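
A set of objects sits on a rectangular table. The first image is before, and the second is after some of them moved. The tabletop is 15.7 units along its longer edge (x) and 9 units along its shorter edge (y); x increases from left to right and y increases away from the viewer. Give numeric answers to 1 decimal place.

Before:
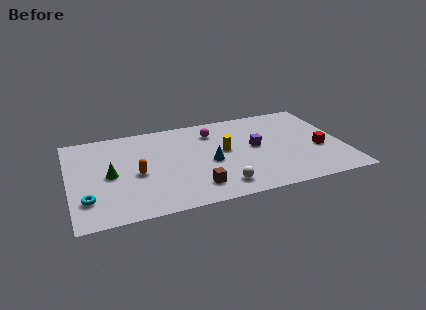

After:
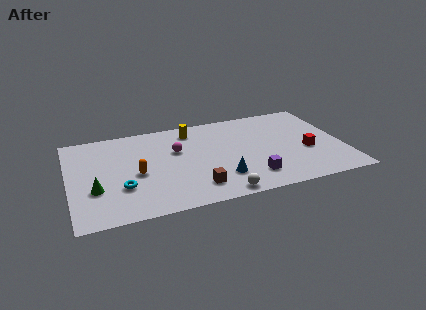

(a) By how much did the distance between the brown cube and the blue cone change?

-0.8

Before: roughly 2.4 units apart; after: 1.6. That's 0.8 units closer together.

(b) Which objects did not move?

the orange capsule and the brown cube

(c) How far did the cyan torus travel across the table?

2.1

The cyan torus was near (0.9, 2.3) before and (2.9, 2.9) after, so it travelled √(2.0² + 0.6²) ≈ 2.1 units.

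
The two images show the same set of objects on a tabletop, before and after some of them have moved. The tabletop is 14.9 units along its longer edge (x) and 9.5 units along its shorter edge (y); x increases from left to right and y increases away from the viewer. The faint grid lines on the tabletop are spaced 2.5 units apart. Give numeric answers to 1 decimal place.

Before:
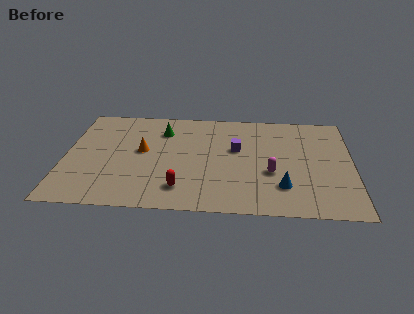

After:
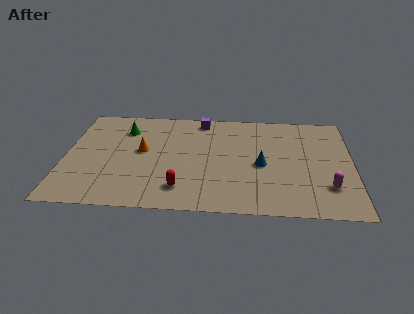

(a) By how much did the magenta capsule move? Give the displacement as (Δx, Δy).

(2.9, -1.1)

From the two frames, the magenta capsule sits at roughly (10.7, 3.6) before and (13.6, 2.5) after.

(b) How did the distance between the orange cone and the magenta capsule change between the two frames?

+3.1

The distance was about 6.9 in the first image and 10.0 in the second, so they moved 3.1 units further apart.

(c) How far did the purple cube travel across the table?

3.3

From (8.9, 5.7) to (7.0, 8.4), the purple cube covered √(1.9² + 2.7²) ≈ 3.3 units.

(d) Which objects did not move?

the orange cone and the red capsule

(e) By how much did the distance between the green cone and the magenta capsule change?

+4.9

Before: roughly 6.7 units apart; after: 11.6. That's 4.9 units further apart.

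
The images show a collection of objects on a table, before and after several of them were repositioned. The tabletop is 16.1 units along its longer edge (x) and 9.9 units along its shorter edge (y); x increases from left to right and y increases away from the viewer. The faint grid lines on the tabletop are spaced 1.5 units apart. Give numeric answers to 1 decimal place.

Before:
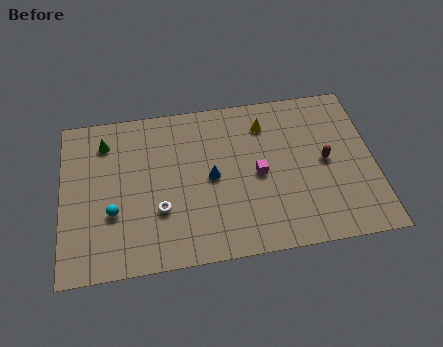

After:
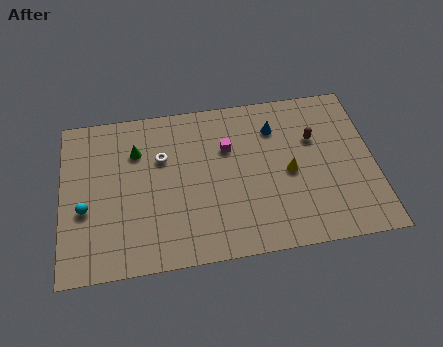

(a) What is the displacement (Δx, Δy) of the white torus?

(0.2, 3.2)

The white torus was at about (5.0, 3.3) and moved to about (5.2, 6.5).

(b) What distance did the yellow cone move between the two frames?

3.4

The yellow cone was near (10.6, 7.8) before and (11.7, 4.6) after, so it travelled √(1.1² + 3.2²) ≈ 3.4 units.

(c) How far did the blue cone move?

4.3

From (7.7, 4.9) to (11.1, 7.5), the blue cone covered √(3.4² + 2.6²) ≈ 4.3 units.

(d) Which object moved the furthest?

the blue cone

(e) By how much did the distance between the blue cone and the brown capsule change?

-3.7

Before: roughly 5.9 units apart; after: 2.2. That's 3.7 units closer together.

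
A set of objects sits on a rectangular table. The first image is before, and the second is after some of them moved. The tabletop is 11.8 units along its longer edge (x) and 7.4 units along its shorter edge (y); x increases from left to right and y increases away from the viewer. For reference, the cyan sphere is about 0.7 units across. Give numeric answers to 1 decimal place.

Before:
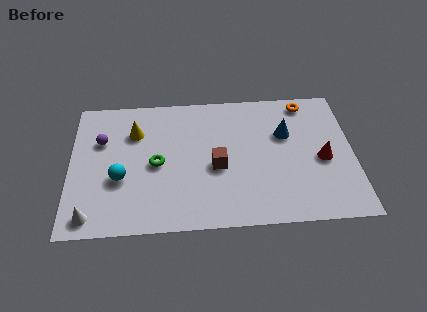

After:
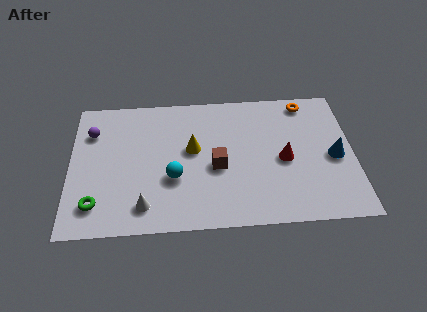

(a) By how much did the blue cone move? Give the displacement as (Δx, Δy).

(2.0, -1.4)

The blue cone was at about (9.0, 4.8) and moved to about (11.0, 3.4).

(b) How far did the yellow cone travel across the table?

2.6

The yellow cone moved from about (2.7, 5.3) to (5.1, 4.2), a distance of √(2.4² + 1.1²) ≈ 2.6.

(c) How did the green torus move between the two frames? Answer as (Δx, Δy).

(-2.5, -2.0)

The green torus started near (3.6, 3.5) and ended near (1.1, 1.5).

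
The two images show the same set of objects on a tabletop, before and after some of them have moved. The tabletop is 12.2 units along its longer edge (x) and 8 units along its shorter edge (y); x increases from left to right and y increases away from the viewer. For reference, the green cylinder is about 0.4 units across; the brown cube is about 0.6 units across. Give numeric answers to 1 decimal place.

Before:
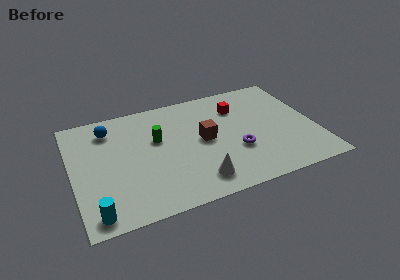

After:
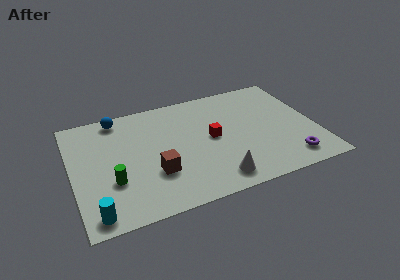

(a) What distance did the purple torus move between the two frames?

2.9

The purple torus was near (8.1, 2.8) before and (10.6, 1.3) after, so it travelled √(2.5² + 1.5²) ≈ 2.9 units.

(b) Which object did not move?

the cyan cylinder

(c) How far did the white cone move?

0.9

The white cone moved from about (6.0, 1.4) to (6.9, 1.2), a distance of √(0.9² + 0.2²) ≈ 0.9.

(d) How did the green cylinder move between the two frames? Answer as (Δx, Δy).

(-2.4, -2.2)

The green cylinder started near (4.3, 4.9) and ended near (1.9, 2.7).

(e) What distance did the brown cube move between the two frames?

3.0

The brown cube was near (6.6, 4.1) before and (4.0, 2.6) after, so it travelled √(2.6² + 1.5²) ≈ 3.0 units.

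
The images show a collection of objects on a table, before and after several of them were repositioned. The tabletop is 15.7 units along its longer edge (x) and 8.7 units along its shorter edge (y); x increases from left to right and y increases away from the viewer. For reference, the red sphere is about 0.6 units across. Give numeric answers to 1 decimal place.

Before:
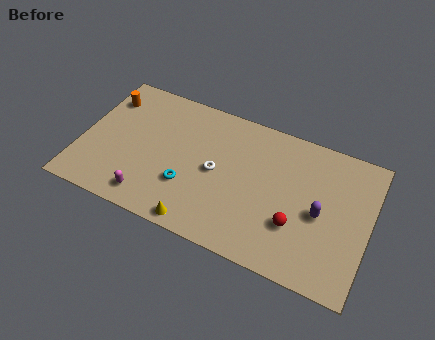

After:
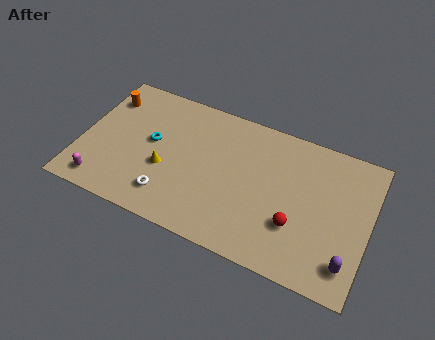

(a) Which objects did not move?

the red sphere and the orange cylinder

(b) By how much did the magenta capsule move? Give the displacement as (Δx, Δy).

(-2.6, -0.1)

From the two frames, the magenta capsule sits at roughly (4.1, 1.3) before and (1.5, 1.2) after.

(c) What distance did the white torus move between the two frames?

3.4

The white torus was near (7.4, 4.3) before and (5.1, 1.8) after, so it travelled √(2.3² + 2.5²) ≈ 3.4 units.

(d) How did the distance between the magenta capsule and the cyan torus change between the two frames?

+1.9

The distance was about 2.4 in the first image and 4.3 in the second, so they moved 1.9 units further apart.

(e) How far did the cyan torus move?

3.0

The cyan torus moved from about (6.0, 2.8) to (3.8, 4.8), a distance of √(2.2² + 2.0²) ≈ 3.0.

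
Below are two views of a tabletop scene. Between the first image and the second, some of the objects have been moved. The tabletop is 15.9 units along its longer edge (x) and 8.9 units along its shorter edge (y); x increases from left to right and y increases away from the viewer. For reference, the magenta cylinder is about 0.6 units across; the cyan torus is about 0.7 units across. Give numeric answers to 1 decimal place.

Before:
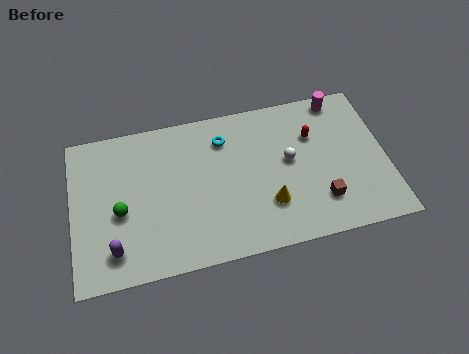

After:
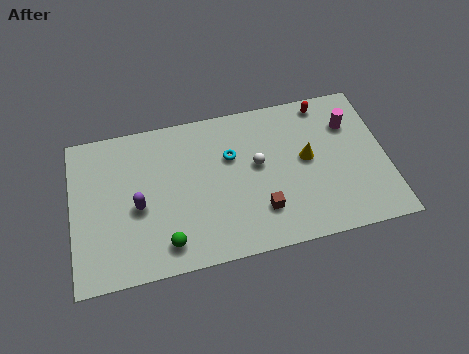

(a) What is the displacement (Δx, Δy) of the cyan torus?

(0.3, -1.1)

From the two frames, the cyan torus sits at roughly (7.8, 6.9) before and (8.1, 5.8) after.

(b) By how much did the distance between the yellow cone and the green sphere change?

+0.5

The distance was about 7.5 in the first image and 8.0 in the second, so they moved 0.5 units further apart.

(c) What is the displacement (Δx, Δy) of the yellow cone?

(2.1, 2.2)

The yellow cone was at about (9.8, 2.6) and moved to about (11.9, 4.8).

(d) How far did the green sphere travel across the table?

3.2

The green sphere moved from about (2.4, 3.8) to (4.6, 1.5), a distance of √(2.2² + 2.3²) ≈ 3.2.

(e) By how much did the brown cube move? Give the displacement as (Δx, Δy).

(-3.0, 0.1)

The brown cube was at about (12.4, 2.2) and moved to about (9.4, 2.3).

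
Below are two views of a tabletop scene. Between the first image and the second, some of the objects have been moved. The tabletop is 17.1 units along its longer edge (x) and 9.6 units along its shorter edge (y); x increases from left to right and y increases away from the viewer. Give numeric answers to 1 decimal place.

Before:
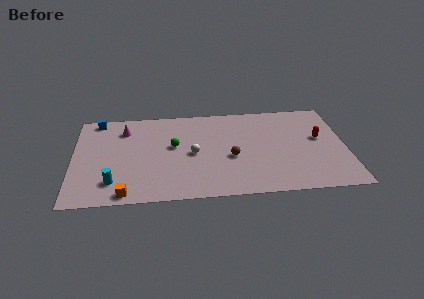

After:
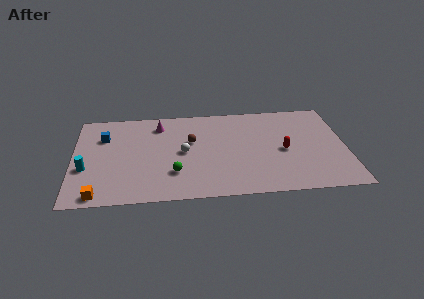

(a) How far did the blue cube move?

1.9

The blue cube was near (1.5, 8.7) before and (1.9, 6.8) after, so it travelled √(0.4² + 1.9²) ≈ 1.9 units.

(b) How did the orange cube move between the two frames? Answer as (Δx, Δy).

(-1.7, 0.0)

From the two frames, the orange cube sits at roughly (3.3, 0.9) before and (1.6, 0.9) after.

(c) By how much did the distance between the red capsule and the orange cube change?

-0.9

They were about 13.0 units apart before and 12.1 after — 0.9 units closer together.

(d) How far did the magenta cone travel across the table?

2.2

From (3.2, 7.5) to (5.4, 7.8), the magenta cone covered √(2.2² + 0.3²) ≈ 2.2 units.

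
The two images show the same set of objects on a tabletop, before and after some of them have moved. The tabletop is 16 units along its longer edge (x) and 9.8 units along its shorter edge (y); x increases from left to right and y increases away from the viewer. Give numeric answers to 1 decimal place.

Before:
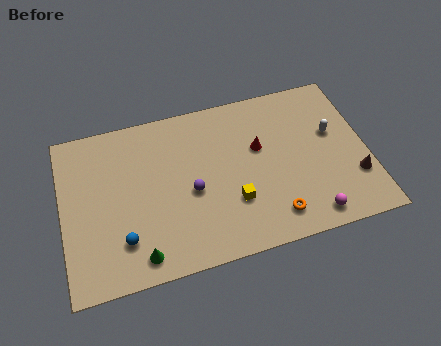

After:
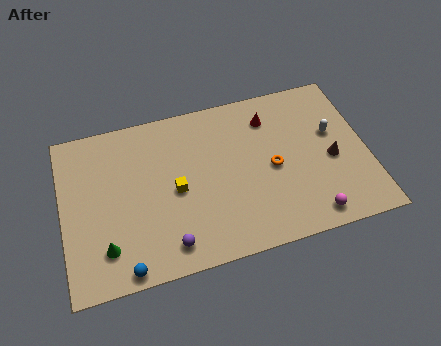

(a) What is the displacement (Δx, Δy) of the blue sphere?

(0.0, -1.6)

From the two frames, the blue sphere sits at roughly (3.0, 2.4) before and (3.0, 0.8) after.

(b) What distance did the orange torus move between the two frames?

2.9

From (10.8, 1.7) to (11.0, 4.6), the orange torus covered √(0.2² + 2.9²) ≈ 2.9 units.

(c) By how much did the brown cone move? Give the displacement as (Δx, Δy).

(-1.1, 1.4)

The brown cone was at about (15.2, 2.9) and moved to about (14.1, 4.3).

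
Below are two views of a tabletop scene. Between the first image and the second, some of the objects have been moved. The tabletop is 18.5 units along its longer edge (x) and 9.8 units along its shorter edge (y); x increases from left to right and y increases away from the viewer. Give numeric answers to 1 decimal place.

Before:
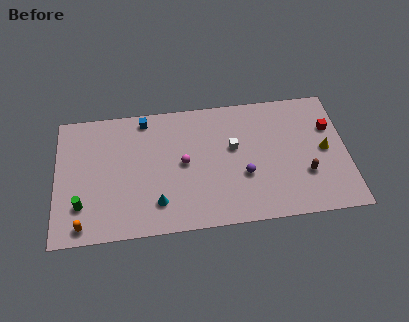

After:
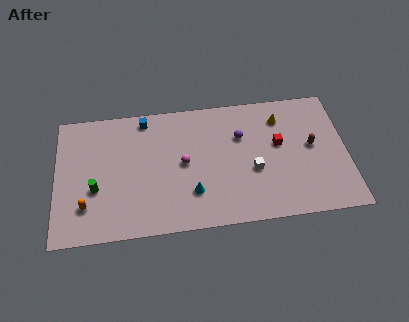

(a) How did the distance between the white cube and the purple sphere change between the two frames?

+0.5

Before: roughly 2.3 units apart; after: 2.8. That's 0.5 units further apart.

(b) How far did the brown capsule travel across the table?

2.2

The brown capsule was near (15.8, 3.2) before and (16.3, 5.3) after, so it travelled √(0.5² + 2.1²) ≈ 2.2 units.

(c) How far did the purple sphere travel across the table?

3.0

From (11.9, 3.6) to (11.8, 6.6), the purple sphere covered √(0.1² + 3.0²) ≈ 3.0 units.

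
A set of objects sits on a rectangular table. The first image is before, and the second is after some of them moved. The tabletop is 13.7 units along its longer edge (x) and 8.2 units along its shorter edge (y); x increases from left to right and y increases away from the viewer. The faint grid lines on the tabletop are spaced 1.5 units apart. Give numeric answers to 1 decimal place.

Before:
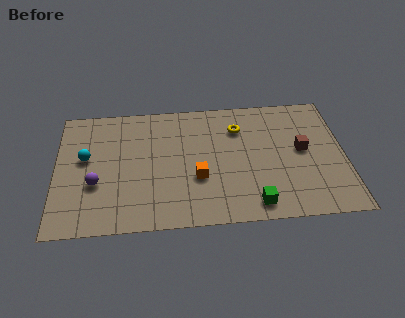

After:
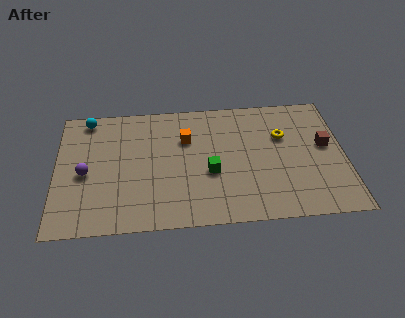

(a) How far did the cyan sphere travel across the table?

2.6

The cyan sphere moved from about (1.4, 4.7) to (1.5, 7.3), a distance of √(0.1² + 2.6²) ≈ 2.6.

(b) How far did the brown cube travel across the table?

1.1

From (11.7, 4.4) to (12.8, 4.6), the brown cube covered √(1.1² + 0.2²) ≈ 1.1 units.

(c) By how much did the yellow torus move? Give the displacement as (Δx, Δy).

(2.1, -0.7)

From the two frames, the yellow torus sits at roughly (8.7, 6.1) before and (10.8, 5.4) after.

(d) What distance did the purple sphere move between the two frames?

0.9

From (1.9, 3.0) to (1.4, 3.7), the purple sphere covered √(0.5² + 0.7²) ≈ 0.9 units.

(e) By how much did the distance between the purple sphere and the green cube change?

-1.7

They were about 7.6 units apart before and 5.9 after — 1.7 units closer together.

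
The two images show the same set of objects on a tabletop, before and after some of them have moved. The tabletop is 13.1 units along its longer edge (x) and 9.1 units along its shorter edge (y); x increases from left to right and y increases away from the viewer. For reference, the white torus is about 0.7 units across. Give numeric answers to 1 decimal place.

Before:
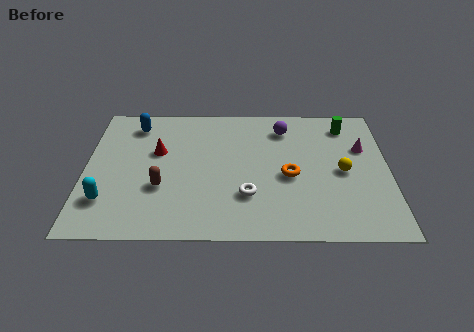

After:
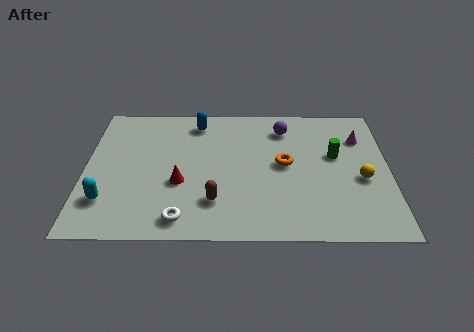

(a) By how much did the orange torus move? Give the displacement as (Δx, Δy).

(-0.2, 0.8)

From the two frames, the orange torus sits at roughly (8.8, 4.0) before and (8.6, 4.8) after.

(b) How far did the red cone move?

2.3

The red cone was near (3.1, 5.6) before and (4.1, 3.5) after, so it travelled √(1.0² + 2.1²) ≈ 2.3 units.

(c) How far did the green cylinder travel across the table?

2.2

From (11.3, 7.5) to (10.8, 5.4), the green cylinder covered √(0.5² + 2.1²) ≈ 2.2 units.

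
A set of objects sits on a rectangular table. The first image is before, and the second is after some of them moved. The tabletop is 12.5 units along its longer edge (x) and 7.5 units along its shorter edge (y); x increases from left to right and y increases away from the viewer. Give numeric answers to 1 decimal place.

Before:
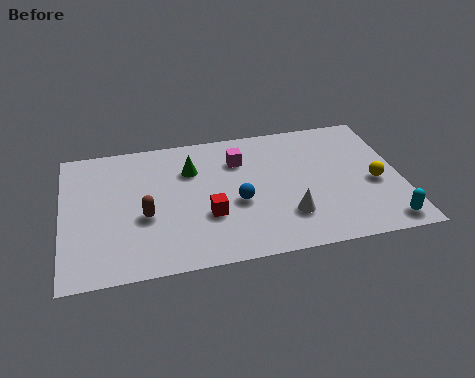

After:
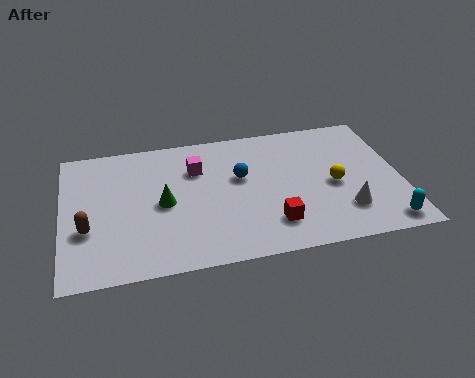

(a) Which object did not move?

the cyan capsule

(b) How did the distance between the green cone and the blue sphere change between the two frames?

+0.3

They were about 2.7 units apart before and 3.0 after — 0.3 units further apart.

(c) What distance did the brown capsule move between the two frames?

2.1

The brown capsule moved from about (3.0, 3.0) to (0.9, 2.7), a distance of √(2.1² + 0.3²) ≈ 2.1.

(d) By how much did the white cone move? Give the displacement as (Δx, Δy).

(2.1, -0.1)

From the two frames, the white cone sits at roughly (8.2, 2.0) before and (10.3, 1.9) after.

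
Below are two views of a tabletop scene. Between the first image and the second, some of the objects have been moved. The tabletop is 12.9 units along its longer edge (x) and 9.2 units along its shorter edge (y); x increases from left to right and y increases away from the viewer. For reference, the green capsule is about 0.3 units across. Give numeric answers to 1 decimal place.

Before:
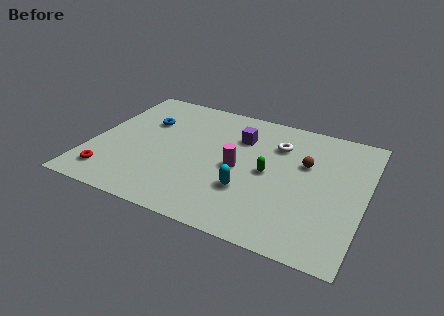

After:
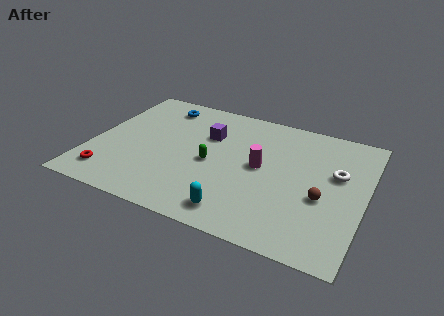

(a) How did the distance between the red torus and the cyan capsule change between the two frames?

-0.4

They were about 6.5 units apart before and 6.1 after — 0.4 units closer together.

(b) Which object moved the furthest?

the white torus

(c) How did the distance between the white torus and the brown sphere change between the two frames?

+0.3

Before: roughly 1.7 units apart; after: 2.0. That's 0.3 units further apart.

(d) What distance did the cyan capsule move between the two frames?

1.6

The cyan capsule was near (7.6, 2.9) before and (7.3, 1.3) after, so it travelled √(0.3² + 1.6²) ≈ 1.6 units.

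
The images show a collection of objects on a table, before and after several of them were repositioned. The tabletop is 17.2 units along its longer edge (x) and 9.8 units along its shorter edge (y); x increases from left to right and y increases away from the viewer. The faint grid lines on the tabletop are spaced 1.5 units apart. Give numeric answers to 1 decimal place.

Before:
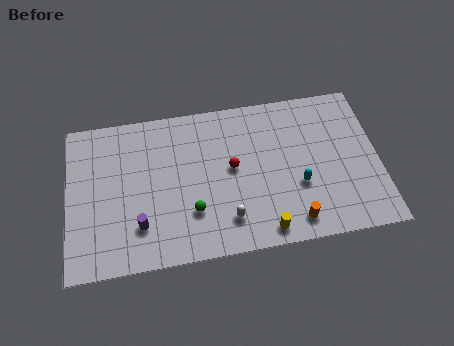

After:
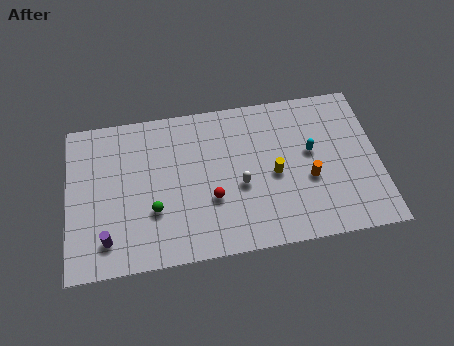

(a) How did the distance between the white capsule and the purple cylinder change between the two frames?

+2.9

Before: roughly 4.8 units apart; after: 7.7. That's 2.9 units further apart.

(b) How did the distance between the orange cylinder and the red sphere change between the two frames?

+0.4

They were about 5.0 units apart before and 5.4 after — 0.4 units further apart.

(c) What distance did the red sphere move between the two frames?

2.2

The red sphere moved from about (9.1, 5.3) to (7.9, 3.5), a distance of √(1.2² + 1.8²) ≈ 2.2.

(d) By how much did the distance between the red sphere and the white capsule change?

-1.5

Before: roughly 3.2 units apart; after: 1.7. That's 1.5 units closer together.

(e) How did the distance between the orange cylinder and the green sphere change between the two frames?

+2.9

The distance was about 5.7 in the first image and 8.6 in the second, so they moved 2.9 units further apart.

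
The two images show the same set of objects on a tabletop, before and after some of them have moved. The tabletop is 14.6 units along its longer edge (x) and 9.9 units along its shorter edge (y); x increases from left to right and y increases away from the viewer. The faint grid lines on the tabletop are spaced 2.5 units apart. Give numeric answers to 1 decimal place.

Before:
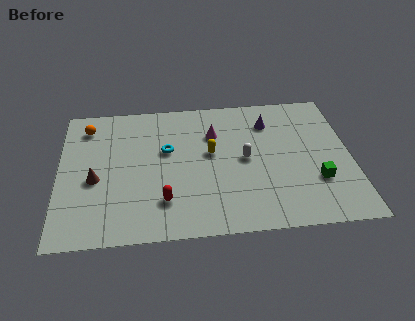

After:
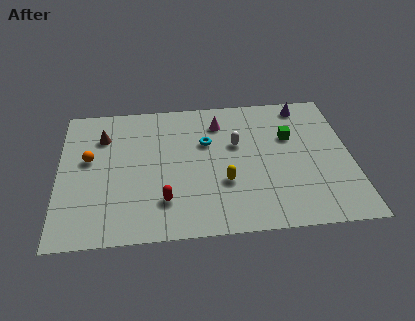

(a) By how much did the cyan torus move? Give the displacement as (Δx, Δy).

(2.0, 0.4)

From the two frames, the cyan torus sits at roughly (5.4, 6.0) before and (7.4, 6.4) after.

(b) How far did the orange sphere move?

2.4

The orange sphere was near (1.4, 8.1) before and (1.5, 5.7) after, so it travelled √(0.1² + 2.4²) ≈ 2.4 units.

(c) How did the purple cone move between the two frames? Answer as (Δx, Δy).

(1.8, 1.1)

The purple cone was at about (10.6, 7.6) and moved to about (12.4, 8.7).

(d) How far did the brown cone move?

3.1

The brown cone was near (1.8, 4.2) before and (2.2, 7.3) after, so it travelled √(0.4² + 3.1²) ≈ 3.1 units.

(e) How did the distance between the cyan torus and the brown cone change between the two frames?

+1.3

They were about 4.0 units apart before and 5.3 after — 1.3 units further apart.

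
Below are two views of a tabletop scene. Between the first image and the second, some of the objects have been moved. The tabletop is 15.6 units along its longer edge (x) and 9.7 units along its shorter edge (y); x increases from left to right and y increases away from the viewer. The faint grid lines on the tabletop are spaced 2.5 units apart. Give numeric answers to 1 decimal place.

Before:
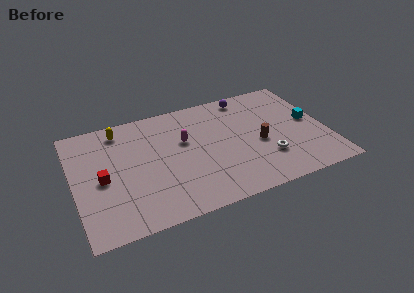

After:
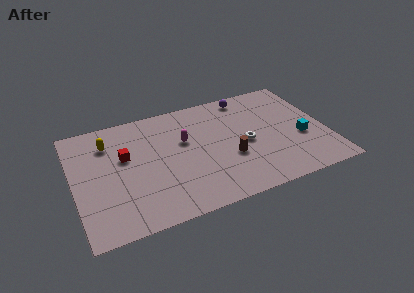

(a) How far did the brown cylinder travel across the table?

2.0

The brown cylinder moved from about (11.4, 4.2) to (9.5, 3.6), a distance of √(1.9² + 0.6²) ≈ 2.0.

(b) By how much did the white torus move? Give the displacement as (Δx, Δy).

(-1.1, 1.7)

The white torus was at about (11.7, 2.8) and moved to about (10.6, 4.5).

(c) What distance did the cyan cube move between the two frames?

1.5

The cyan cube was near (14.7, 5.1) before and (14.0, 3.8) after, so it travelled √(0.7² + 1.3²) ≈ 1.5 units.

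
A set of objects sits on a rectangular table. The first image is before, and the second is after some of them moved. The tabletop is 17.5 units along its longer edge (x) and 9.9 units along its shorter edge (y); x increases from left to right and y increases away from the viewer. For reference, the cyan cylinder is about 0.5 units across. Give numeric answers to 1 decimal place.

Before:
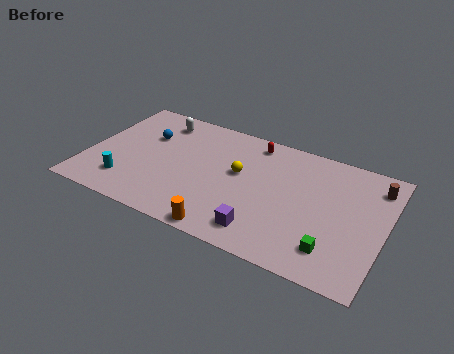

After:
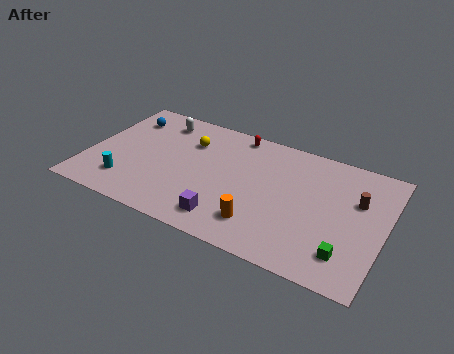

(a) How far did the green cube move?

0.8

The green cube moved from about (14.8, 2.1) to (15.6, 2.1), a distance of √(0.8² + 0.0²) ≈ 0.8.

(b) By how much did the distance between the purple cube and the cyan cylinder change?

-2.1

Before: roughly 8.2 units apart; after: 6.1. That's 2.1 units closer together.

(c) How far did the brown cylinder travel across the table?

1.8

The brown cylinder was near (16.7, 8.0) before and (15.8, 6.4) after, so it travelled √(0.9² + 1.6²) ≈ 1.8 units.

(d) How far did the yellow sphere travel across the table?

3.5

The yellow sphere moved from about (8.9, 5.7) to (5.7, 7.1), a distance of √(3.2² + 1.4²) ≈ 3.5.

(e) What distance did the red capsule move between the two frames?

1.1

The red capsule moved from about (9.4, 8.6) to (8.3, 8.9), a distance of √(1.1² + 0.3²) ≈ 1.1.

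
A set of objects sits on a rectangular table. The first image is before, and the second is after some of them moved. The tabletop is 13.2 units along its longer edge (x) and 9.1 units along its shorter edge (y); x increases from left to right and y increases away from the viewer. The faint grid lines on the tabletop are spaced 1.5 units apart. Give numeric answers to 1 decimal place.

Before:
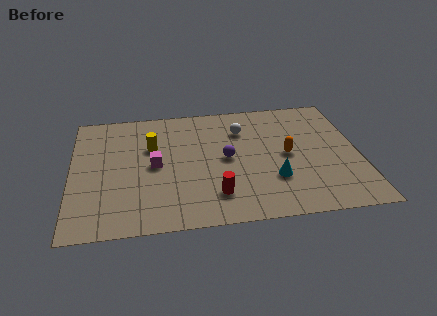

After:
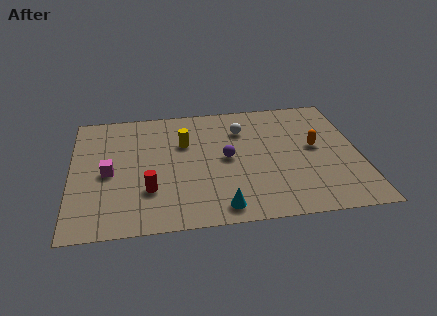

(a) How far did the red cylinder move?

3.1

The red cylinder moved from about (6.5, 2.0) to (3.5, 2.7), a distance of √(3.0² + 0.7²) ≈ 3.1.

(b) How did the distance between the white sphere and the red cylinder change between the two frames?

+1.0

They were about 4.9 units apart before and 5.9 after — 1.0 units further apart.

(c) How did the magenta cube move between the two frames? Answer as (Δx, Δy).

(-2.1, -0.3)

The magenta cube was at about (3.8, 4.5) and moved to about (1.7, 4.2).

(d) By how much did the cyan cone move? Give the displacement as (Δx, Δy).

(-2.5, -1.7)

From the two frames, the cyan cone sits at roughly (9.2, 2.8) before and (6.7, 1.1) after.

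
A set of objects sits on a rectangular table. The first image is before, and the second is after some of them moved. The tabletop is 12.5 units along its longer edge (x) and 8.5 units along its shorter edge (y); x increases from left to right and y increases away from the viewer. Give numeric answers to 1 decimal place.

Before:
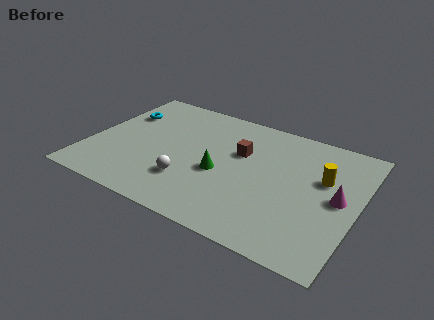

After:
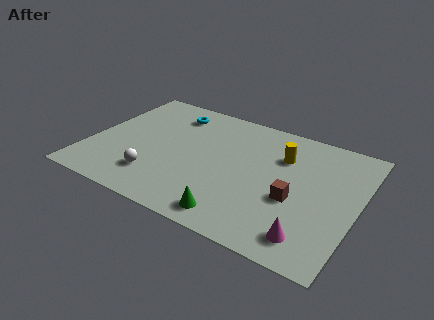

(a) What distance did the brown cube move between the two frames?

3.4

The brown cube was near (6.9, 5.4) before and (9.7, 3.4) after, so it travelled √(2.8² + 2.0²) ≈ 3.4 units.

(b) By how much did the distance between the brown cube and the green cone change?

+1.4

They were about 1.9 units apart before and 3.3 after — 1.4 units further apart.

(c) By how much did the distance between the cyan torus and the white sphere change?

-0.3

The distance was about 5.2 in the first image and 4.9 in the second, so they moved 0.3 units closer together.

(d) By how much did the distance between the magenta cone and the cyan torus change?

-1.5

The distance was about 10.6 in the first image and 9.1 in the second, so they moved 1.5 units closer together.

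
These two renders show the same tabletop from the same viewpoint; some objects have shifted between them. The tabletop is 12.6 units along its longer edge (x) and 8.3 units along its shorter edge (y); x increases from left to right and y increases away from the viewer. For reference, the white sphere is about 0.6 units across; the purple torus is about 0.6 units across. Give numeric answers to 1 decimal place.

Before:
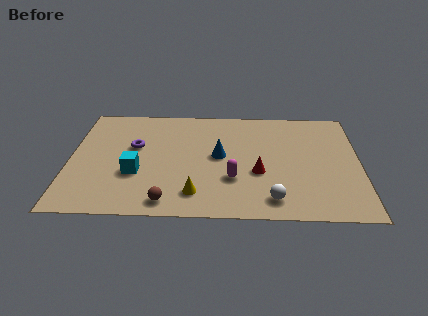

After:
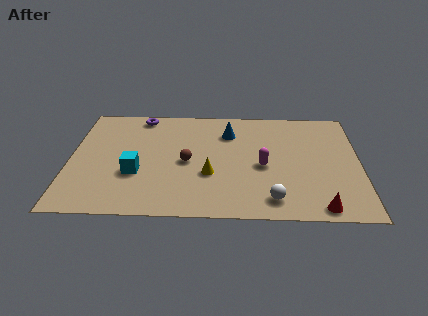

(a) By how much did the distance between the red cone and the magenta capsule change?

+2.6

Before: roughly 1.2 units apart; after: 3.8. That's 2.6 units further apart.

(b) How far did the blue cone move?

1.8

From (6.5, 4.4) to (6.9, 6.2), the blue cone covered √(0.4² + 1.8²) ≈ 1.8 units.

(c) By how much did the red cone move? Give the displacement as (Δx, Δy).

(2.6, -2.4)

The red cone was at about (8.2, 3.2) and moved to about (10.8, 0.8).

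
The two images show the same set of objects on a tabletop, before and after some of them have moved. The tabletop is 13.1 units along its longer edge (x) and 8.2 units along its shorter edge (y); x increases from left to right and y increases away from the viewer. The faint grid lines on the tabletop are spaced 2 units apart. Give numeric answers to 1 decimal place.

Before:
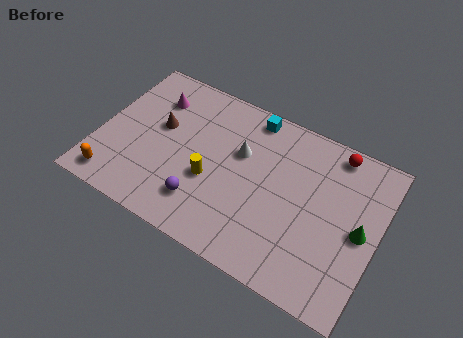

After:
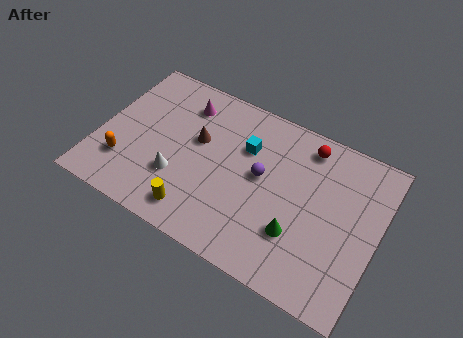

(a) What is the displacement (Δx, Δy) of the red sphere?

(-1.3, -0.3)

From the two frames, the red sphere sits at roughly (10.7, 7.3) before and (9.4, 7.0) after.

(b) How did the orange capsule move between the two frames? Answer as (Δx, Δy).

(0.3, 1.1)

The orange capsule was at about (1.1, 1.1) and moved to about (1.4, 2.2).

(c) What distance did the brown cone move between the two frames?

1.8

From (2.7, 4.8) to (4.5, 4.9), the brown cone covered √(1.8² + 0.1²) ≈ 1.8 units.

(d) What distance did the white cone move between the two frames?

3.7

From (6.5, 5.2) to (3.9, 2.6), the white cone covered √(2.6² + 2.6²) ≈ 3.7 units.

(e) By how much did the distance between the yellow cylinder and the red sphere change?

+0.5

Before: roughly 6.7 units apart; after: 7.2. That's 0.5 units further apart.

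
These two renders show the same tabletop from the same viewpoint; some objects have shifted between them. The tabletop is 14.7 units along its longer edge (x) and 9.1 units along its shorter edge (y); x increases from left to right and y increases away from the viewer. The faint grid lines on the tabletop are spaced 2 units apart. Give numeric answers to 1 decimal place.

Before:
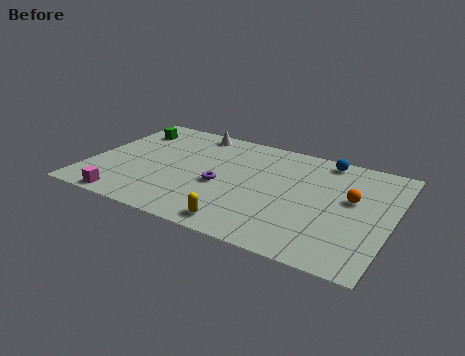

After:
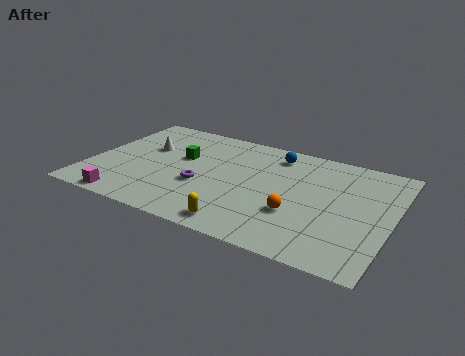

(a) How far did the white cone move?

3.1

The white cone moved from about (4.5, 8.1) to (2.5, 5.7), a distance of √(2.0² + 2.4²) ≈ 3.1.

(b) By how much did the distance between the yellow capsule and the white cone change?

-0.7

Before: roughly 7.8 units apart; after: 7.1. That's 0.7 units closer together.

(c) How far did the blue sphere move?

2.5

The blue sphere was near (11.1, 8.1) before and (8.7, 7.6) after, so it travelled √(2.4² + 0.5²) ≈ 2.5 units.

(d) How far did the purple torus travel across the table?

1.0

From (6.5, 3.9) to (5.6, 3.5), the purple torus covered √(0.9² + 0.4²) ≈ 1.0 units.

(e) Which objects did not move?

the magenta cube and the yellow capsule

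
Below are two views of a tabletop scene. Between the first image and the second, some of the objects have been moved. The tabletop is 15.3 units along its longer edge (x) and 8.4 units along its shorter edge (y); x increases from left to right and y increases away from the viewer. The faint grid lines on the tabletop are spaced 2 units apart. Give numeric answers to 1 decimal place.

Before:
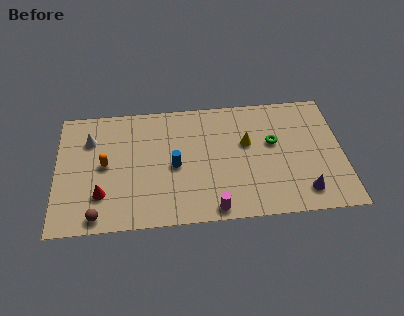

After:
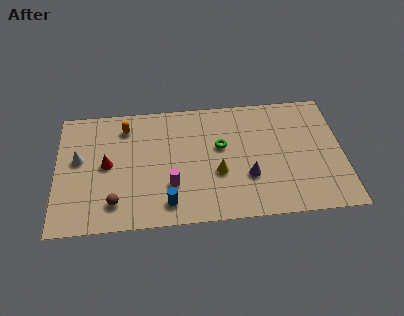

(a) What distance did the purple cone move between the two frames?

3.2

The purple cone was near (13.1, 1.5) before and (10.2, 2.8) after, so it travelled √(2.9² + 1.3²) ≈ 3.2 units.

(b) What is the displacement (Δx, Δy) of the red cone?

(0.3, 2.0)

The red cone started near (2.4, 2.3) and ended near (2.7, 4.3).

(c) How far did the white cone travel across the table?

1.4

The white cone moved from about (1.8, 6.1) to (1.2, 4.8), a distance of √(0.6² + 1.3²) ≈ 1.4.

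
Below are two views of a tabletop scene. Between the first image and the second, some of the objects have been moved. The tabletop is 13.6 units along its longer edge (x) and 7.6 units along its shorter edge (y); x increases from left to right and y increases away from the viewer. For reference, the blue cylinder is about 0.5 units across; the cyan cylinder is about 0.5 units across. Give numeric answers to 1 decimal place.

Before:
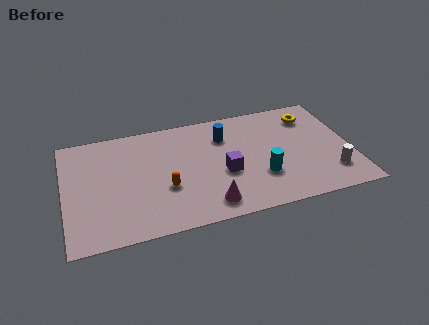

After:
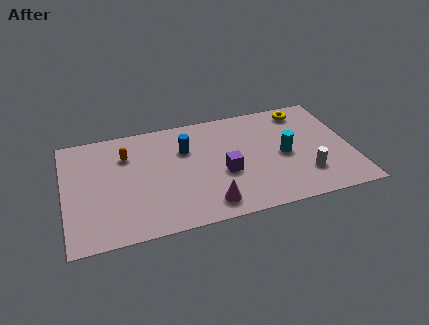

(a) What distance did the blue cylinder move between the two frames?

1.9

The blue cylinder was near (7.7, 5.6) before and (5.8, 5.2) after, so it travelled √(1.9² + 0.4²) ≈ 1.9 units.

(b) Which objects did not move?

the purple cube and the magenta cone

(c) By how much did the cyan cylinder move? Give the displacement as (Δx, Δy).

(1.2, 1.2)

The cyan cylinder started near (9.2, 2.4) and ended near (10.4, 3.6).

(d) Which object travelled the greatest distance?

the orange capsule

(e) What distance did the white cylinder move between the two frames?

1.2

The white cylinder was near (12.5, 1.8) before and (11.3, 2.0) after, so it travelled √(1.2² + 0.2²) ≈ 1.2 units.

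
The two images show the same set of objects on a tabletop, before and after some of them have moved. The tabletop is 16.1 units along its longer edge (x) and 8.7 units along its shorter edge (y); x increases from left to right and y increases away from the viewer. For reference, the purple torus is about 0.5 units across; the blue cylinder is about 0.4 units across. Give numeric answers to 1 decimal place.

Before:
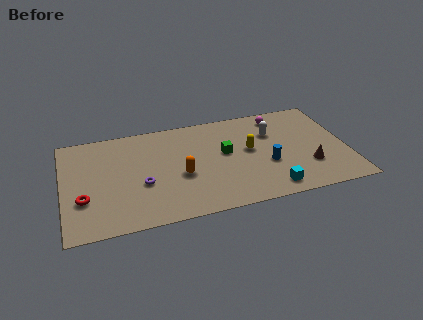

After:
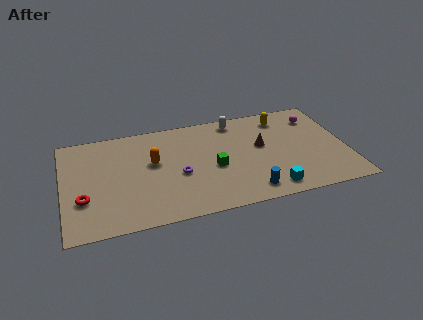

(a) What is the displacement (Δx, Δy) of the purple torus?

(2.1, 0.3)

The purple torus was at about (4.4, 3.4) and moved to about (6.5, 3.7).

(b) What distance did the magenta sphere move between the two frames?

2.2

The magenta sphere was near (12.5, 7.4) before and (14.6, 6.8) after, so it travelled √(2.1² + 0.6²) ≈ 2.2 units.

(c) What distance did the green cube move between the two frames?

1.3

From (9.2, 4.9) to (8.5, 3.8), the green cube covered √(0.7² + 1.1²) ≈ 1.3 units.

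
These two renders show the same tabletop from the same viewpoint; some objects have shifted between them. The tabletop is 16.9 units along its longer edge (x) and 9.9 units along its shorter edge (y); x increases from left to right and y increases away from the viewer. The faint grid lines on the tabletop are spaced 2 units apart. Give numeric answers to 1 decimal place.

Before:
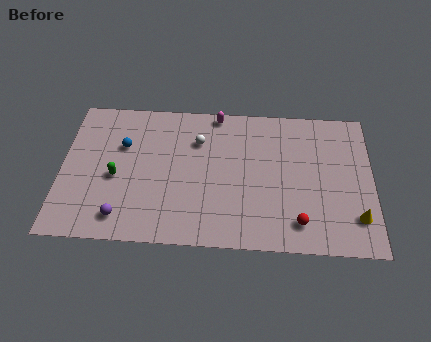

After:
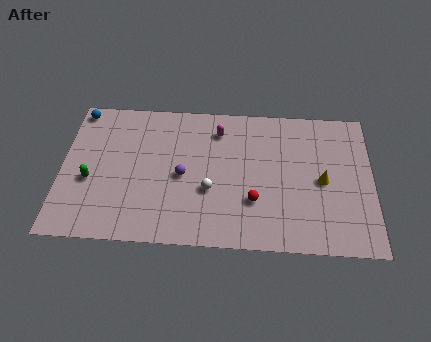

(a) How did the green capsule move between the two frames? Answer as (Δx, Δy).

(-1.4, -0.3)

From the two frames, the green capsule sits at roughly (3.0, 4.3) before and (1.6, 4.0) after.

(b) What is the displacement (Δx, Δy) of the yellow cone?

(-1.8, 2.4)

The yellow cone started near (16.0, 2.3) and ended near (14.2, 4.7).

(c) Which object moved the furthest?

the purple sphere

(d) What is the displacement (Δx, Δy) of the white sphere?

(0.7, -3.4)

From the two frames, the white sphere sits at roughly (7.4, 7.1) before and (8.1, 3.7) after.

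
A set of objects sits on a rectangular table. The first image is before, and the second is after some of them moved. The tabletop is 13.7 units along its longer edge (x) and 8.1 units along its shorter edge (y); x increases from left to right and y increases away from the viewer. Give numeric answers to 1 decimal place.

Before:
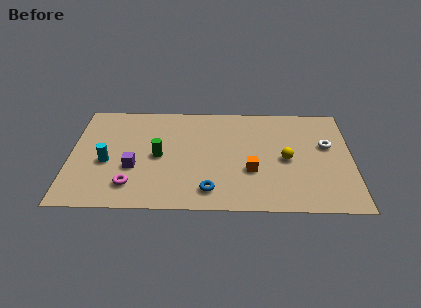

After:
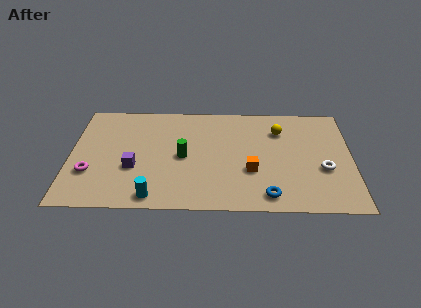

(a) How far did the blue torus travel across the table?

2.8

From (6.8, 1.4) to (9.6, 1.1), the blue torus covered √(2.8² + 0.3²) ≈ 2.8 units.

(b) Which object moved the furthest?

the cyan cylinder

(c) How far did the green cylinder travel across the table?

1.2

From (4.3, 3.9) to (5.5, 3.9), the green cylinder covered √(1.2² + 0.0²) ≈ 1.2 units.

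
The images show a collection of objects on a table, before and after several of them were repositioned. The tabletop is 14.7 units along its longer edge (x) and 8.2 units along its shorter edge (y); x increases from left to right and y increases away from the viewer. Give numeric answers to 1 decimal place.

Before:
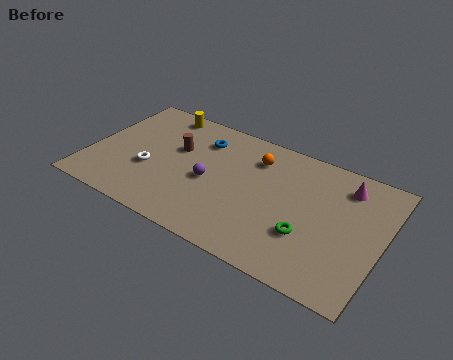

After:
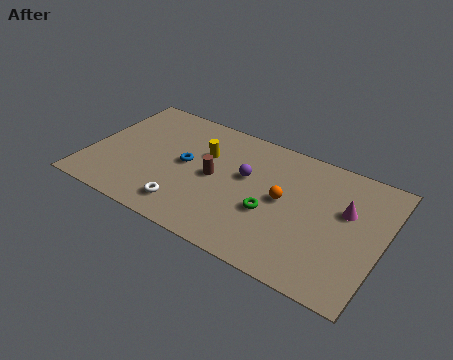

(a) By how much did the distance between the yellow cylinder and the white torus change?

-0.3

The distance was about 4.2 in the first image and 3.9 in the second, so they moved 0.3 units closer together.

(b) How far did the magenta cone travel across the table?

1.5

From (12.6, 6.6) to (12.8, 5.1), the magenta cone covered √(0.2² + 1.5²) ≈ 1.5 units.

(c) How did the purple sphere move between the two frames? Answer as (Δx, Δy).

(1.7, 1.2)

From the two frames, the purple sphere sits at roughly (6.1, 3.7) before and (7.8, 4.9) after.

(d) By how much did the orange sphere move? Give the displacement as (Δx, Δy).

(1.7, -2.0)

The orange sphere started near (8.1, 6.3) and ended near (9.8, 4.3).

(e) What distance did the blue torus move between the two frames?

2.1

The blue torus was near (5.3, 6.3) before and (4.8, 4.3) after, so it travelled √(0.5² + 2.0²) ≈ 2.1 units.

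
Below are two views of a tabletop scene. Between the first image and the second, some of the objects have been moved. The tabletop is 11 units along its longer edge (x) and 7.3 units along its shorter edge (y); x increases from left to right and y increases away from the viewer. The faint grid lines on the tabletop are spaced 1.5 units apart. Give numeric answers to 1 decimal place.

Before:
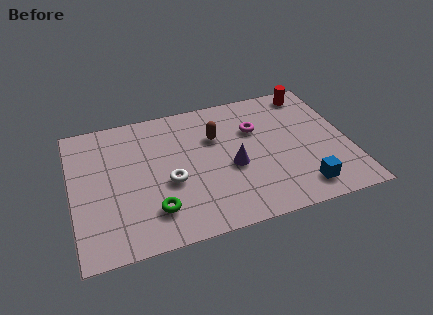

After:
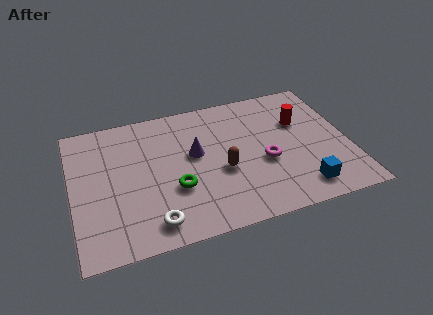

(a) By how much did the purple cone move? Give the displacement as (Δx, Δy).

(-1.4, 1.1)

From the two frames, the purple cone sits at roughly (6.3, 3.1) before and (4.9, 4.2) after.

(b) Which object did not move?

the blue cube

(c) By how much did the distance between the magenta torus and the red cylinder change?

-0.4

The distance was about 2.8 in the first image and 2.4 in the second, so they moved 0.4 units closer together.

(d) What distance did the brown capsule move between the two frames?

1.9

The brown capsule moved from about (5.8, 4.9) to (5.9, 3.0), a distance of √(0.1² + 1.9²) ≈ 1.9.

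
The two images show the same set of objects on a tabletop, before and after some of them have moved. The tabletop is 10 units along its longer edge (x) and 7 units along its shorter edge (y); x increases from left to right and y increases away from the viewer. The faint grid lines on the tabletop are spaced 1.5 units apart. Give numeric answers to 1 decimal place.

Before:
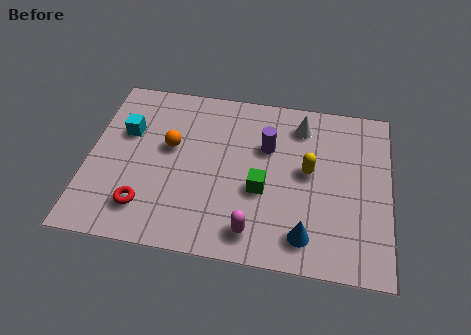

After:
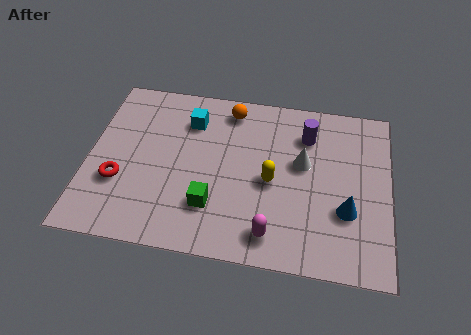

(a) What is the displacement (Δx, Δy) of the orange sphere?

(1.9, 1.9)

The orange sphere started near (2.7, 4.1) and ended near (4.6, 6.0).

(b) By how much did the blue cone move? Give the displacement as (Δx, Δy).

(1.3, 1.2)

The blue cone started near (7.3, 1.2) and ended near (8.6, 2.4).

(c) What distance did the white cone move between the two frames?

1.6

The white cone was near (7.0, 5.7) before and (7.1, 4.1) after, so it travelled √(0.1² + 1.6²) ≈ 1.6 units.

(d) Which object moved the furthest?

the orange sphere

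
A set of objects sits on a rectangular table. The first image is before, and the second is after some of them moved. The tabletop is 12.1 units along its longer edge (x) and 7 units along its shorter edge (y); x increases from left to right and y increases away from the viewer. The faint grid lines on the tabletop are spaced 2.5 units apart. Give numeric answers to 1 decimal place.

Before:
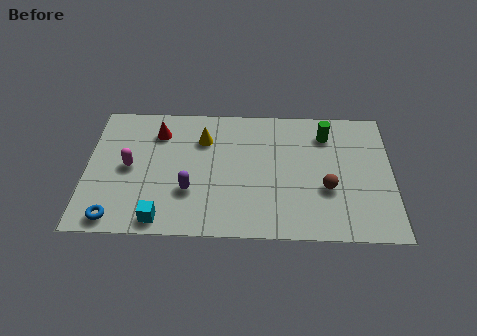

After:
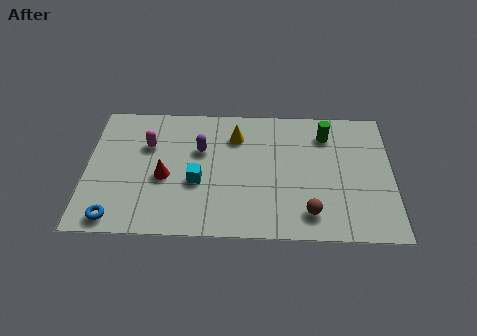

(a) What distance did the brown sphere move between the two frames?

1.5

The brown sphere was near (9.5, 2.6) before and (8.8, 1.3) after, so it travelled √(0.7² + 1.3²) ≈ 1.5 units.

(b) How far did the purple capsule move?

2.2

From (4.1, 2.3) to (4.5, 4.5), the purple capsule covered √(0.4² + 2.2²) ≈ 2.2 units.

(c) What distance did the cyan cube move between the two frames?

2.4

From (3.0, 0.8) to (4.4, 2.8), the cyan cube covered √(1.4² + 2.0²) ≈ 2.4 units.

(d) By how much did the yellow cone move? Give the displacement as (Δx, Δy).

(1.3, 0.2)

The yellow cone was at about (4.6, 5.1) and moved to about (5.9, 5.3).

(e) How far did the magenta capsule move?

1.4

The magenta capsule moved from about (1.7, 3.5) to (2.4, 4.7), a distance of √(0.7² + 1.2²) ≈ 1.4.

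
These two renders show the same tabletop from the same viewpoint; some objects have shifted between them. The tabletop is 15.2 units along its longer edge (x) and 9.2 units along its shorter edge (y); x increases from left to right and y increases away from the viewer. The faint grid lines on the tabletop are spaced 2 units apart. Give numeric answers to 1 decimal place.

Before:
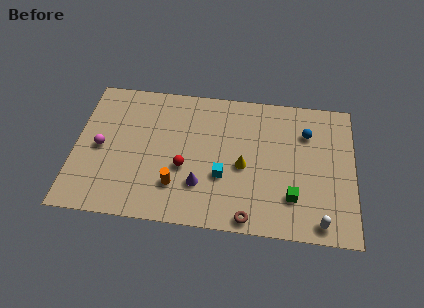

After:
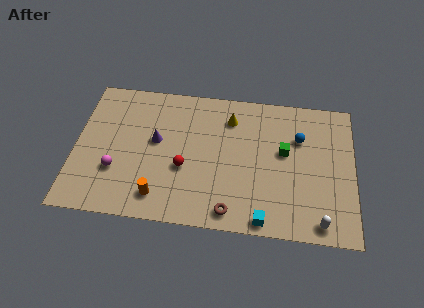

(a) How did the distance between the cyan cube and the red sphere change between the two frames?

+3.1

The distance was about 2.1 in the first image and 5.2 in the second, so they moved 3.1 units further apart.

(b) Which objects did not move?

the red sphere and the white capsule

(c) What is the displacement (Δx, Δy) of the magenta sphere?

(0.9, -1.4)

The magenta sphere started near (1.4, 4.4) and ended near (2.3, 3.0).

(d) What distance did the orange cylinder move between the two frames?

1.2

From (5.6, 2.4) to (4.7, 1.6), the orange cylinder covered √(0.9² + 0.8²) ≈ 1.2 units.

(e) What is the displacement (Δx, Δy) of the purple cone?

(-2.5, 2.6)

The purple cone started near (6.9, 2.6) and ended near (4.4, 5.2).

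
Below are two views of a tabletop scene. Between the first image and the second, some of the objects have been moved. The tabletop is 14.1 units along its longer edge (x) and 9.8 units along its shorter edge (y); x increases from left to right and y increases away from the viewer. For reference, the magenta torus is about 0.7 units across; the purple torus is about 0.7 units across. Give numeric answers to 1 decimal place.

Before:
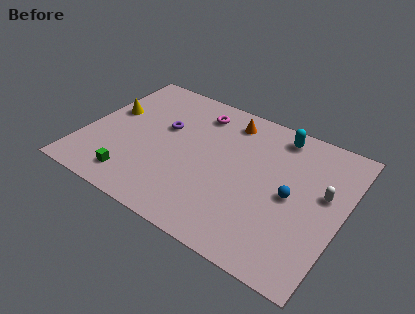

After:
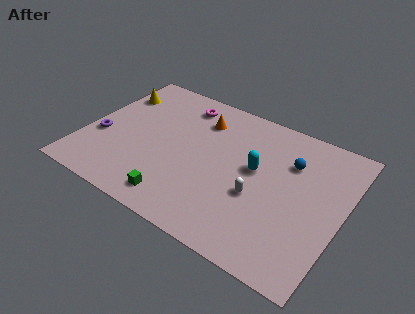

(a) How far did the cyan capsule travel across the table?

3.1

The cyan capsule moved from about (10.1, 8.5) to (9.3, 5.5), a distance of √(0.8² + 3.0²) ≈ 3.1.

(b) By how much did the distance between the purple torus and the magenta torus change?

+3.3

Before: roughly 2.6 units apart; after: 5.9. That's 3.3 units further apart.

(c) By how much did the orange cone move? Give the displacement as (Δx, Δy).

(-1.5, -0.7)

The orange cone started near (7.4, 8.2) and ended near (5.9, 7.5).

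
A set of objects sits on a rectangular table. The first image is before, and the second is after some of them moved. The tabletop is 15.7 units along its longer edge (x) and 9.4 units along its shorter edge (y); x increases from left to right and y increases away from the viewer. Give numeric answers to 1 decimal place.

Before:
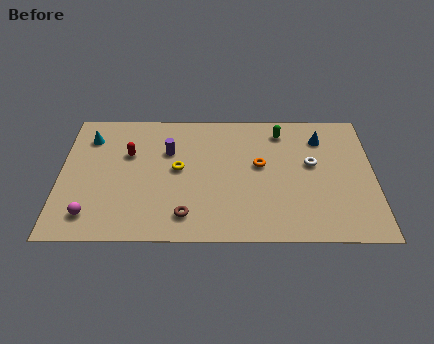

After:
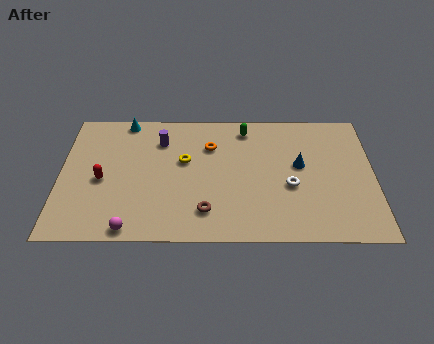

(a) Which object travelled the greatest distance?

the orange torus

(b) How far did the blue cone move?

2.3

The blue cone was near (13.1, 7.3) before and (12.0, 5.3) after, so it travelled √(1.1² + 2.0²) ≈ 2.3 units.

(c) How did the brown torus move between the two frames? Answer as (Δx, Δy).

(1.0, 0.3)

From the two frames, the brown torus sits at roughly (6.3, 1.7) before and (7.3, 2.0) after.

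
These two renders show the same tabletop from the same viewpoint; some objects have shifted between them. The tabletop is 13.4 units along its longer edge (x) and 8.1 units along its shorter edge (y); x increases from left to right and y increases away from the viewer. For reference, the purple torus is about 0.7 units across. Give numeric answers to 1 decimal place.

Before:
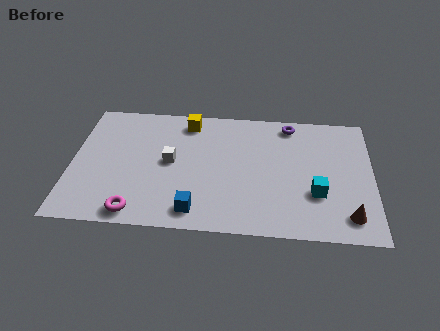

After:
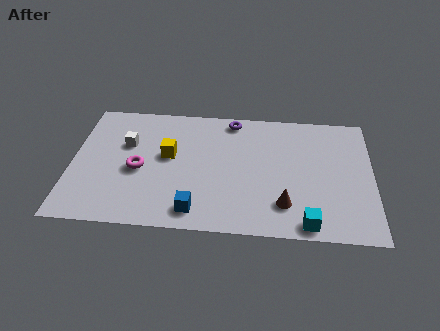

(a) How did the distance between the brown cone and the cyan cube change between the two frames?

-0.4

Before: roughly 1.9 units apart; after: 1.5. That's 0.4 units closer together.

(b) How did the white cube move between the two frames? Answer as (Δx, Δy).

(-2.0, 1.0)

The white cube started near (4.4, 4.2) and ended near (2.4, 5.2).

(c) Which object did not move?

the blue cube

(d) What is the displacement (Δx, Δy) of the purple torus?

(-2.6, 0.1)

From the two frames, the purple torus sits at roughly (9.7, 7.1) before and (7.1, 7.2) after.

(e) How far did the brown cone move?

2.8

The brown cone moved from about (12.3, 1.4) to (9.5, 1.9), a distance of √(2.8² + 0.5²) ≈ 2.8.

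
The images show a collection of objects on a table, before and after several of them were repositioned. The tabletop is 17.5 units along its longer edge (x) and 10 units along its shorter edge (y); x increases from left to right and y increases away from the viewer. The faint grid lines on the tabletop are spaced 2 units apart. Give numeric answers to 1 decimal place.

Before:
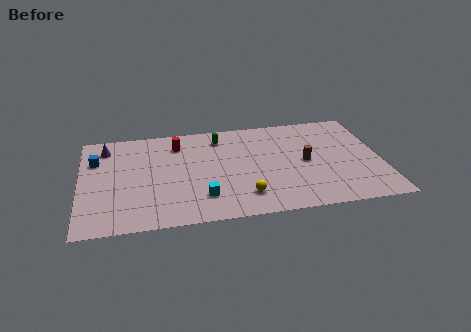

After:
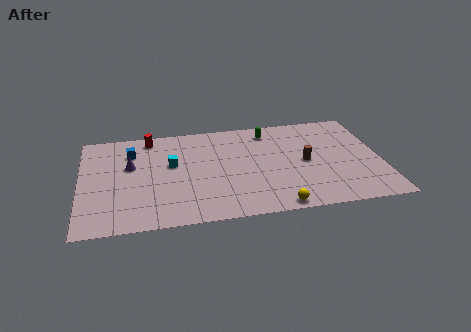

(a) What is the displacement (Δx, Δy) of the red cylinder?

(-1.6, 0.9)

The red cylinder was at about (5.7, 7.9) and moved to about (4.1, 8.8).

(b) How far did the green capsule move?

2.9

From (8.2, 8.2) to (11.1, 8.4), the green capsule covered √(2.9² + 0.2²) ≈ 2.9 units.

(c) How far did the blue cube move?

2.2

From (0.9, 7.0) to (3.0, 7.5), the blue cube covered √(2.1² + 0.5²) ≈ 2.2 units.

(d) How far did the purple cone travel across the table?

2.5

From (1.5, 8.2) to (2.9, 6.1), the purple cone covered √(1.4² + 2.1²) ≈ 2.5 units.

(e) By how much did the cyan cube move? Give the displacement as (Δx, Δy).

(-1.7, 3.5)

The cyan cube was at about (7.0, 2.4) and moved to about (5.3, 5.9).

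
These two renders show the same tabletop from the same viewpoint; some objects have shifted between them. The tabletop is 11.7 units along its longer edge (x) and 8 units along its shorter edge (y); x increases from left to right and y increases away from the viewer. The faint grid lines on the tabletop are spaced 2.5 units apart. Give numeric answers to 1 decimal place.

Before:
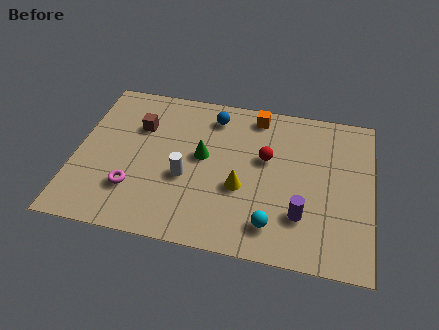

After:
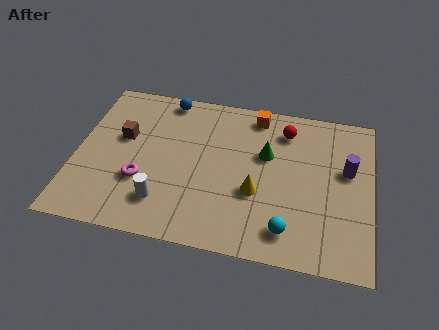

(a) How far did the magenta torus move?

0.6

The magenta torus moved from about (2.4, 2.2) to (2.7, 2.7), a distance of √(0.3² + 0.5²) ≈ 0.6.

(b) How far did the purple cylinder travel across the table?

3.1

The purple cylinder moved from about (9.0, 2.2) to (10.7, 4.8), a distance of √(1.7² + 2.6²) ≈ 3.1.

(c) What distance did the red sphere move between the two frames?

1.7

The red sphere was near (7.5, 4.8) before and (8.2, 6.4) after, so it travelled √(0.7² + 1.6²) ≈ 1.7 units.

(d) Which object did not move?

the orange cube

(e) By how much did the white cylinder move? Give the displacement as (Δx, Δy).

(-0.8, -1.4)

The white cylinder started near (4.4, 3.2) and ended near (3.6, 1.8).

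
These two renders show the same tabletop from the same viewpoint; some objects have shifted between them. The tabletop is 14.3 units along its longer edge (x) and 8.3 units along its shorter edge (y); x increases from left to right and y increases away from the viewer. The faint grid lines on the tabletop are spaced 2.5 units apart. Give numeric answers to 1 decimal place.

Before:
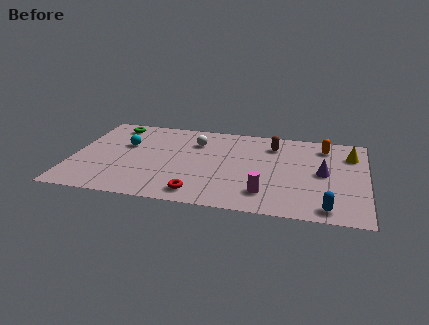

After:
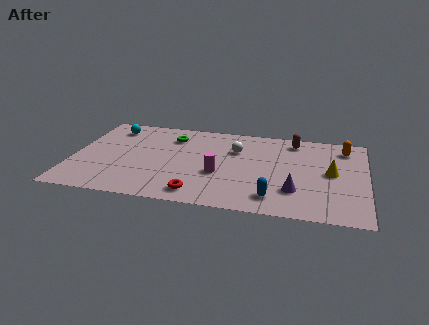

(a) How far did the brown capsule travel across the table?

1.2

From (9.7, 6.5) to (10.7, 7.1), the brown capsule covered √(1.0² + 0.6²) ≈ 1.2 units.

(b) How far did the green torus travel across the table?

3.0

The green torus moved from about (1.8, 7.1) to (4.7, 6.4), a distance of √(2.9² + 0.7²) ≈ 3.0.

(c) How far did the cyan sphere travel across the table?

1.8

The cyan sphere was near (2.5, 5.2) before and (1.7, 6.8) after, so it travelled √(0.8² + 1.6²) ≈ 1.8 units.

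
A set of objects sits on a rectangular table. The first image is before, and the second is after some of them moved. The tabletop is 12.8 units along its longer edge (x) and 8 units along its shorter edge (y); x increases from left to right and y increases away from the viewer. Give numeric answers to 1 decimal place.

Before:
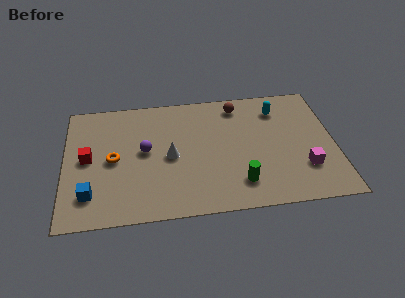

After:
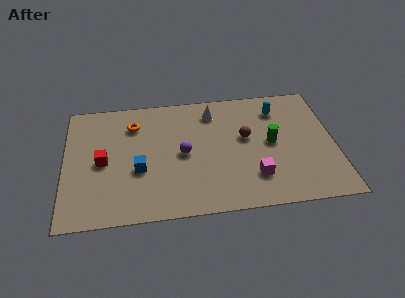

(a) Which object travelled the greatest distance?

the white cone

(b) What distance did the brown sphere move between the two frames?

2.2

The brown sphere moved from about (8.3, 6.8) to (8.6, 4.6), a distance of √(0.3² + 2.2²) ≈ 2.2.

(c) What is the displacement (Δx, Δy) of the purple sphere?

(1.8, -0.4)

The purple sphere started near (3.8, 4.3) and ended near (5.6, 3.9).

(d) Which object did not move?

the cyan capsule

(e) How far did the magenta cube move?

2.4

The magenta cube was near (11.3, 2.3) before and (8.9, 2.0) after, so it travelled √(2.4² + 0.3²) ≈ 2.4 units.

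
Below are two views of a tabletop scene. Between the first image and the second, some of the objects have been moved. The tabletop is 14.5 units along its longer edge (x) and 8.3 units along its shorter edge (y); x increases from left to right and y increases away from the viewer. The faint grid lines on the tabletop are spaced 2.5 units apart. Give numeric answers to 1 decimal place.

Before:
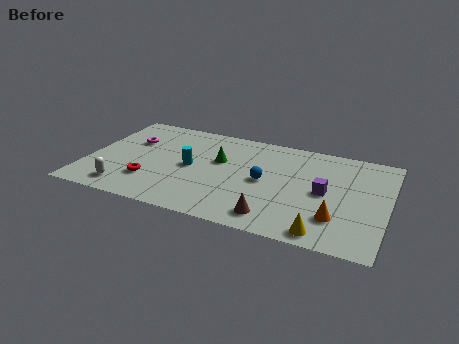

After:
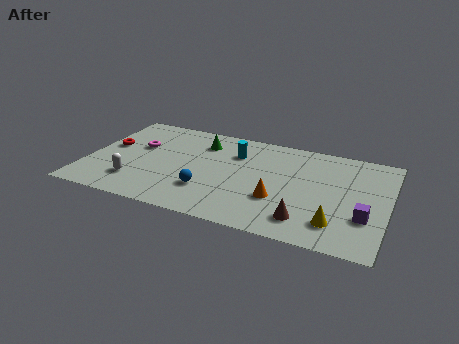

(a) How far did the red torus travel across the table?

3.3

The red torus was near (3.2, 2.3) before and (0.9, 4.7) after, so it travelled √(2.3² + 2.4²) ≈ 3.3 units.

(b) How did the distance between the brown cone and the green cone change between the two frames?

+2.5

The distance was about 4.8 in the first image and 7.3 in the second, so they moved 2.5 units further apart.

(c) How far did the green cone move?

1.6

From (6.3, 5.1) to (5.3, 6.4), the green cone covered √(1.0² + 1.3²) ≈ 1.6 units.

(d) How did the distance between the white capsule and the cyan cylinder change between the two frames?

+2.0

The distance was about 4.0 in the first image and 6.0 in the second, so they moved 2.0 units further apart.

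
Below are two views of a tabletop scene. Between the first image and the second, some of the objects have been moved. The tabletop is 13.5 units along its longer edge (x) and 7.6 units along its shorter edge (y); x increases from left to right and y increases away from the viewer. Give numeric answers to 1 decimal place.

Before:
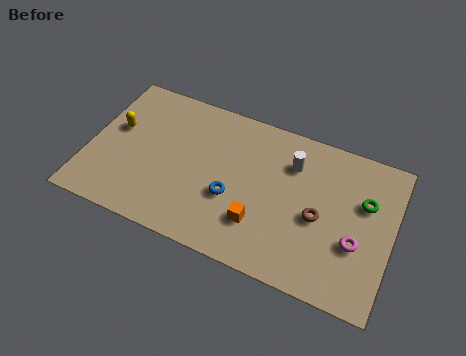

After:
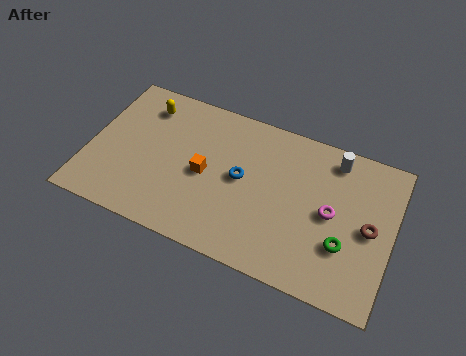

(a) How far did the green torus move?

2.5

The green torus moved from about (12.2, 4.9) to (11.5, 2.5), a distance of √(0.7² + 2.4²) ≈ 2.5.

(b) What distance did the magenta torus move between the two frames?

1.6

The magenta torus moved from about (12.0, 2.8) to (10.8, 3.8), a distance of √(1.2² + 1.0²) ≈ 1.6.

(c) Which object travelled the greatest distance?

the orange cube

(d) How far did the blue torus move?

1.1

The blue torus was near (6.5, 2.9) before and (6.8, 4.0) after, so it travelled √(0.3² + 1.1²) ≈ 1.1 units.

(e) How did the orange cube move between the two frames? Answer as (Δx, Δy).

(-2.6, 1.5)

The orange cube started near (7.8, 2.1) and ended near (5.2, 3.6).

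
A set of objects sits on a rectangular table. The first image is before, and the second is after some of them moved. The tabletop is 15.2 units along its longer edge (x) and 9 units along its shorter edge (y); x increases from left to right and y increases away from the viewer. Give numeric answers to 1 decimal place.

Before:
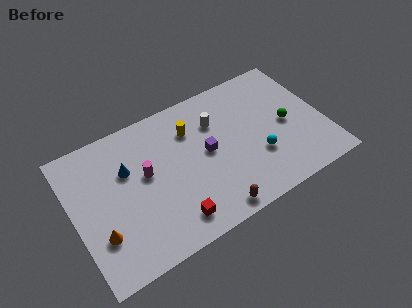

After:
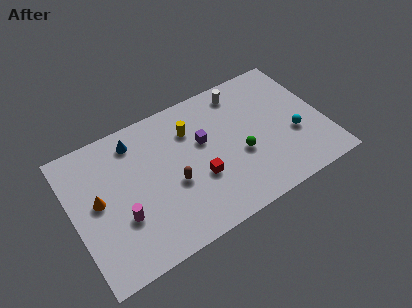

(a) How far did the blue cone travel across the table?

1.7

From (3.4, 5.9) to (4.1, 7.5), the blue cone covered √(0.7² + 1.6²) ≈ 1.7 units.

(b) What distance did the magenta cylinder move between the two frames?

2.6

The magenta cylinder was near (4.4, 5.1) before and (2.7, 3.1) after, so it travelled √(1.7² + 2.0²) ≈ 2.6 units.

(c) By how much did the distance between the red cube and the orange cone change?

+1.7

The distance was about 4.4 in the first image and 6.1 in the second, so they moved 1.7 units further apart.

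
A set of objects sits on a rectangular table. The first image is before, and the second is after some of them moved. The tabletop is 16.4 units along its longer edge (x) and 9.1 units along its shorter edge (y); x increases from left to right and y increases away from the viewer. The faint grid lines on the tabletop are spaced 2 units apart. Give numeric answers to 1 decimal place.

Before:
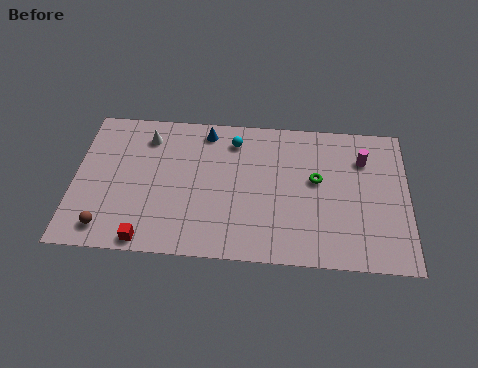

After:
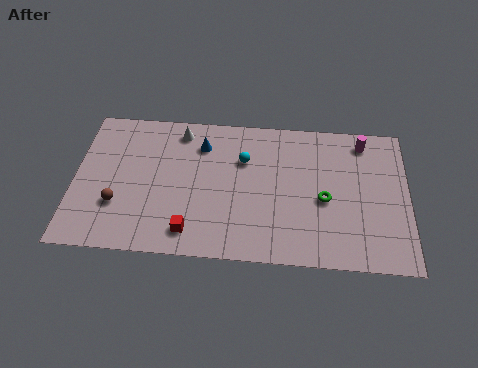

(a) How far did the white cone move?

1.7

The white cone moved from about (3.5, 7.3) to (5.1, 7.8), a distance of √(1.6² + 0.5²) ≈ 1.7.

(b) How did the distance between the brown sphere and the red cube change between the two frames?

+1.8

Before: roughly 2.1 units apart; after: 3.9. That's 1.8 units further apart.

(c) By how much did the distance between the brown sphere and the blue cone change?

-2.3

Before: roughly 8.0 units apart; after: 5.7. That's 2.3 units closer together.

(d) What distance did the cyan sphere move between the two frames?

1.3

The cyan sphere was near (7.8, 7.4) before and (8.3, 6.2) after, so it travelled √(0.5² + 1.2²) ≈ 1.3 units.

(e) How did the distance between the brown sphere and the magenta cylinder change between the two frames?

-0.6

Before: roughly 13.6 units apart; after: 13.0. That's 0.6 units closer together.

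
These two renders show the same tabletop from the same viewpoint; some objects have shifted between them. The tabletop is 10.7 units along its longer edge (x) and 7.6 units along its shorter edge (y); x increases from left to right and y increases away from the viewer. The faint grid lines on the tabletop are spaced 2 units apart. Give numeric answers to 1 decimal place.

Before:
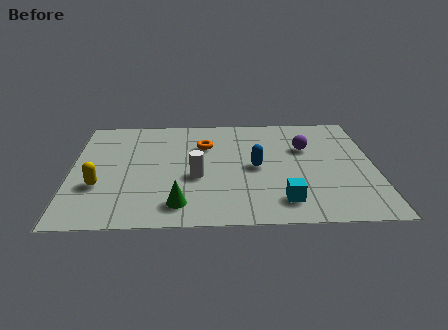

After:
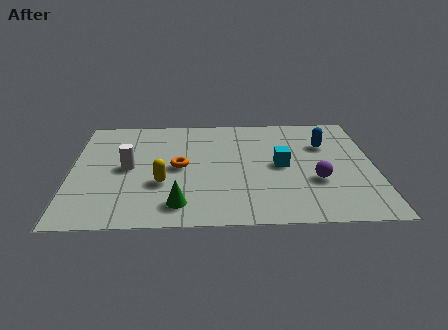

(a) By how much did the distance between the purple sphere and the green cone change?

-0.8

The distance was about 5.8 in the first image and 5.0 in the second, so they moved 0.8 units closer together.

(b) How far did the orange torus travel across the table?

1.7

From (4.7, 5.3) to (3.8, 3.8), the orange torus covered √(0.9² + 1.5²) ≈ 1.7 units.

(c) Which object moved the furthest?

the blue capsule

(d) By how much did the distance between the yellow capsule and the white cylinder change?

-1.8

They were about 3.4 units apart before and 1.6 after — 1.8 units closer together.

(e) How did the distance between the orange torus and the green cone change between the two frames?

-1.6

They were about 4.1 units apart before and 2.5 after — 1.6 units closer together.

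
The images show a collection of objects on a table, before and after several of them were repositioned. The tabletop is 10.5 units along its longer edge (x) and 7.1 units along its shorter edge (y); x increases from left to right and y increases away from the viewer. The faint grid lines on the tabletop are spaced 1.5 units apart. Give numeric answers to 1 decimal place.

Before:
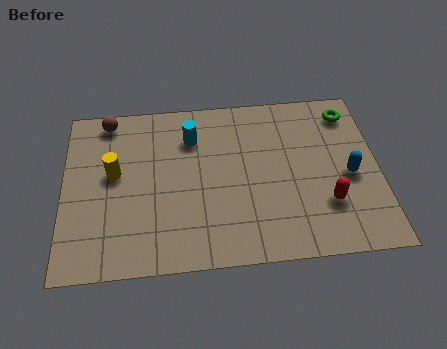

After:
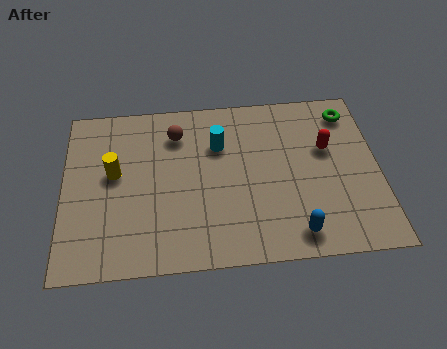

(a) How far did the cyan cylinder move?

1.0

The cyan cylinder moved from about (4.3, 5.3) to (5.2, 4.9), a distance of √(0.9² + 0.4²) ≈ 1.0.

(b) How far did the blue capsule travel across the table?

2.9

The blue capsule moved from about (9.5, 3.2) to (7.6, 1.0), a distance of √(1.9² + 2.2²) ≈ 2.9.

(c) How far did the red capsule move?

2.3

The red capsule moved from about (8.7, 2.1) to (8.8, 4.4), a distance of √(0.1² + 2.3²) ≈ 2.3.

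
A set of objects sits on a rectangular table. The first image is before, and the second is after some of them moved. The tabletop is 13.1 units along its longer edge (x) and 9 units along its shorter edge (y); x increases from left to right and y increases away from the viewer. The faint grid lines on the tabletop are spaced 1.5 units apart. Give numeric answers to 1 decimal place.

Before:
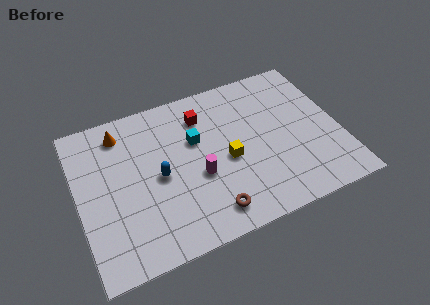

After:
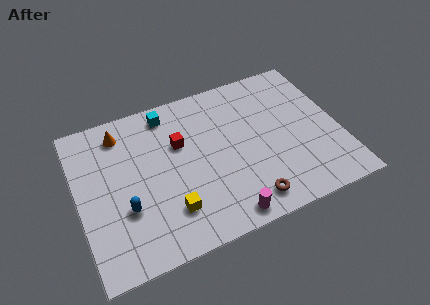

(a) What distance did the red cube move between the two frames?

1.8

The red cube moved from about (6.5, 7.0) to (5.2, 5.8), a distance of √(1.3² + 1.2²) ≈ 1.8.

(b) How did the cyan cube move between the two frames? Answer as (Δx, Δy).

(-1.2, 2.1)

From the two frames, the cyan cube sits at roughly (6.0, 5.7) before and (4.8, 7.8) after.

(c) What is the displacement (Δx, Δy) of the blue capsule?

(-1.8, -1.2)

From the two frames, the blue capsule sits at roughly (4.0, 4.3) before and (2.2, 3.1) after.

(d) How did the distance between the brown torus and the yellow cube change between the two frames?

+1.0

The distance was about 2.9 in the first image and 3.9 in the second, so they moved 1.0 units further apart.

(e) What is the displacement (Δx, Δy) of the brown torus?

(1.9, -0.1)

The brown torus was at about (6.2, 1.4) and moved to about (8.1, 1.3).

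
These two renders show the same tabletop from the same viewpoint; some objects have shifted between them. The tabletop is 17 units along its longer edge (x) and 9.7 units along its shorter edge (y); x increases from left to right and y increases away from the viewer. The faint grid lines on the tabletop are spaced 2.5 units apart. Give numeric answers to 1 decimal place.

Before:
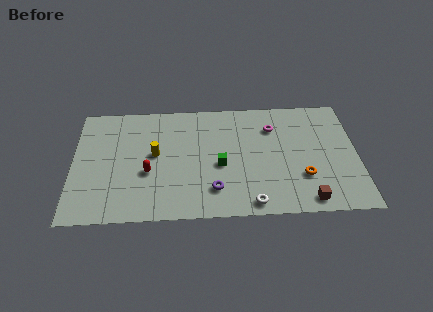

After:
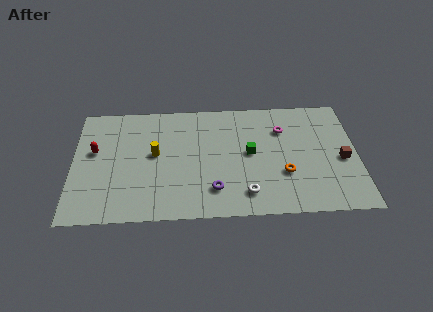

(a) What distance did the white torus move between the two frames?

0.9

The white torus moved from about (10.6, 1.0) to (10.3, 1.8), a distance of √(0.3² + 0.8²) ≈ 0.9.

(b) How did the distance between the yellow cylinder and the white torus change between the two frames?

-0.7

The distance was about 7.1 in the first image and 6.4 in the second, so they moved 0.7 units closer together.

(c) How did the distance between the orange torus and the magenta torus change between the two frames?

-0.8

Before: roughly 4.5 units apart; after: 3.7. That's 0.8 units closer together.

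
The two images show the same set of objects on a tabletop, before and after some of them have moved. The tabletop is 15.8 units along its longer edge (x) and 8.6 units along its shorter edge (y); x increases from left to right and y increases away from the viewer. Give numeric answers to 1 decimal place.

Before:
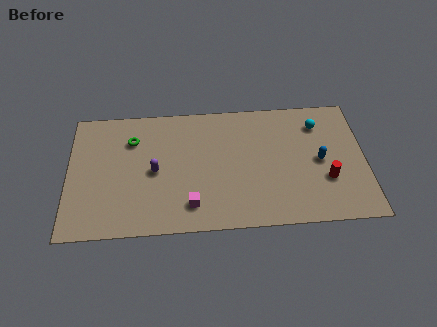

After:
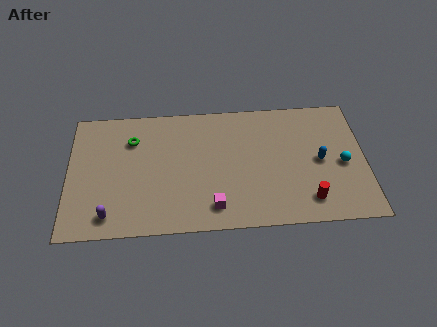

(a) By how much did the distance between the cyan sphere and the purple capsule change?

+3.5

Before: roughly 9.2 units apart; after: 12.7. That's 3.5 units further apart.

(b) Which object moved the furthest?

the purple capsule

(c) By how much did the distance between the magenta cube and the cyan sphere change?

-1.2

Before: roughly 8.5 units apart; after: 7.3. That's 1.2 units closer together.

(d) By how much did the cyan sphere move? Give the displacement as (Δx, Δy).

(1.2, -2.8)

The cyan sphere started near (13.4, 6.7) and ended near (14.6, 3.9).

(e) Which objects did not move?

the blue capsule and the green torus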